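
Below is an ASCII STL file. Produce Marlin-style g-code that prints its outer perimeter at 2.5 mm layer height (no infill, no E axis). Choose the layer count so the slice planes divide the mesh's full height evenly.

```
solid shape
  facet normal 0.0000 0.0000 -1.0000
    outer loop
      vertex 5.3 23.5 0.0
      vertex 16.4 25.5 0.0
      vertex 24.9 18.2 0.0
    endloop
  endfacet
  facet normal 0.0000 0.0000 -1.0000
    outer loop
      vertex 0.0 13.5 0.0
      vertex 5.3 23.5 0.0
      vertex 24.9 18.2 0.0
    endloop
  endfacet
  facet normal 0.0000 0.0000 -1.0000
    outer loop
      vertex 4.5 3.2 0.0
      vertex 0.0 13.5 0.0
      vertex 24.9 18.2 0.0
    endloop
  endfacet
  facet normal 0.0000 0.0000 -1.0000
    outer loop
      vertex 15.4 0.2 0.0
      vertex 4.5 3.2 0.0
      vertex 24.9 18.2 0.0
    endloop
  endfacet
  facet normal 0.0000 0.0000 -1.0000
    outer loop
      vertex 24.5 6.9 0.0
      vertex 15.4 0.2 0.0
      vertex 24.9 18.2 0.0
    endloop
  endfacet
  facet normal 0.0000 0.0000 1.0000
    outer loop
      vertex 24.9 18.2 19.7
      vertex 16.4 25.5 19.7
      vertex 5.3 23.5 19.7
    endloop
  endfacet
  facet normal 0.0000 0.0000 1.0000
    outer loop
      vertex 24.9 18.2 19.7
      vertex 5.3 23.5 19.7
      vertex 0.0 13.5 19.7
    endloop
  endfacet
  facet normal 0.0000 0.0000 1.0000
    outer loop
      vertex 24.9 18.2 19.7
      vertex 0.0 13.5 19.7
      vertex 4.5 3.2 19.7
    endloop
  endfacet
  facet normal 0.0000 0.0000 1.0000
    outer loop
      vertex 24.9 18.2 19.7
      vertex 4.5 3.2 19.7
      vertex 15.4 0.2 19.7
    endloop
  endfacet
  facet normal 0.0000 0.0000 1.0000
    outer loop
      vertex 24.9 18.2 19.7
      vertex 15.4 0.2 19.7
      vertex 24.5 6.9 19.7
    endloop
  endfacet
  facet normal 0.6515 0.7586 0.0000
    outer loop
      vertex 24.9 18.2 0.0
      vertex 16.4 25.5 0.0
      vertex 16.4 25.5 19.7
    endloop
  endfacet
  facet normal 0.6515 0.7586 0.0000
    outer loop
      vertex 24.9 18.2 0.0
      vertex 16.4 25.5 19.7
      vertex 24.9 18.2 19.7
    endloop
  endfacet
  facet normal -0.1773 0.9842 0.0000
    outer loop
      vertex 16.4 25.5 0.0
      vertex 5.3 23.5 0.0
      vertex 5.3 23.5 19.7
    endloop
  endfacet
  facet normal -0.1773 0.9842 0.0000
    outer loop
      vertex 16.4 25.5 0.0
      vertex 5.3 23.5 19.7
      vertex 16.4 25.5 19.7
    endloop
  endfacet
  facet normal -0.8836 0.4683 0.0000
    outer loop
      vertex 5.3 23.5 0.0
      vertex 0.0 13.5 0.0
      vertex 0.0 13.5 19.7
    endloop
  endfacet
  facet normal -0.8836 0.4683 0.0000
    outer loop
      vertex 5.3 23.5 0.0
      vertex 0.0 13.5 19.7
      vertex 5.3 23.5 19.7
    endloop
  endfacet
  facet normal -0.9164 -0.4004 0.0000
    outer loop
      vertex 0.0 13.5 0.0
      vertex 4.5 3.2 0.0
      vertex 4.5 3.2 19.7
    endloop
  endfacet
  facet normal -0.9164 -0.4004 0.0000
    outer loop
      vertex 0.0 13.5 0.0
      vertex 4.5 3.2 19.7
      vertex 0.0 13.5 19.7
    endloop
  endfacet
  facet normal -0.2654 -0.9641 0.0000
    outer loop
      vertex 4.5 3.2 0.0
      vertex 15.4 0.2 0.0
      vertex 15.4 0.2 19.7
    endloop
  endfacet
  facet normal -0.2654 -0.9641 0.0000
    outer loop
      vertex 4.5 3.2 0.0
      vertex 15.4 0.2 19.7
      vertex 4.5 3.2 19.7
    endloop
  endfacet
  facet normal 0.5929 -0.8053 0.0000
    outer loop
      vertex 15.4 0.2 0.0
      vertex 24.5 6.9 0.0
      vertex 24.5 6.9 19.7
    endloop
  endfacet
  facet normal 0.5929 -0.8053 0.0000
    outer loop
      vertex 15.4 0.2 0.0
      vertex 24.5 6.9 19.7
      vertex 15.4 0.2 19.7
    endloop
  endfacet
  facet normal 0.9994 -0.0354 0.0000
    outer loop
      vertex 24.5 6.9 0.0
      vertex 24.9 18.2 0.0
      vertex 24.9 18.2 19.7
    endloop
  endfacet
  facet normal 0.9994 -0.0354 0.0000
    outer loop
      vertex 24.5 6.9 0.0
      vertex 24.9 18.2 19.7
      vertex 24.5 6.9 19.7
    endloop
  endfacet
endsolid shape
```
; perimeter-only toolpath
G21 ; units = mm
G90 ; absolute positioning
G28 ; home
; layer 1
G0 Z2.5
G0 X24.9 Y18.2
G1 X16.4 Y25.5
G1 X5.3 Y23.5
G1 X0.0 Y13.5
G1 X4.5 Y3.2
G1 X15.4 Y0.2
G1 X24.5 Y6.9
G1 X24.9 Y18.2
; layer 2
G0 Z4.9
G0 X24.9 Y18.2
G1 X16.4 Y25.5
G1 X5.3 Y23.5
G1 X0.0 Y13.5
G1 X4.5 Y3.2
G1 X15.4 Y0.2
G1 X24.5 Y6.9
G1 X24.9 Y18.2
; layer 3
G0 Z7.4
G0 X24.9 Y18.2
G1 X16.4 Y25.5
G1 X5.3 Y23.5
G1 X0.0 Y13.5
G1 X4.5 Y3.2
G1 X15.4 Y0.2
G1 X24.5 Y6.9
G1 X24.9 Y18.2
; layer 4
G0 Z9.8
G0 X24.9 Y18.2
G1 X16.4 Y25.5
G1 X5.3 Y23.5
G1 X0.0 Y13.5
G1 X4.5 Y3.2
G1 X15.4 Y0.2
G1 X24.5 Y6.9
G1 X24.9 Y18.2
; layer 5
G0 Z12.3
G0 X24.9 Y18.2
G1 X16.4 Y25.5
G1 X5.3 Y23.5
G1 X0.0 Y13.5
G1 X4.5 Y3.2
G1 X15.4 Y0.2
G1 X24.5 Y6.9
G1 X24.9 Y18.2
; layer 6
G0 Z14.8
G0 X24.9 Y18.2
G1 X16.4 Y25.5
G1 X5.3 Y23.5
G1 X0.0 Y13.5
G1 X4.5 Y3.2
G1 X15.4 Y0.2
G1 X24.5 Y6.9
G1 X24.9 Y18.2
; layer 7
G0 Z17.2
G0 X24.9 Y18.2
G1 X16.4 Y25.5
G1 X5.3 Y23.5
G1 X0.0 Y13.5
G1 X4.5 Y3.2
G1 X15.4 Y0.2
G1 X24.5 Y6.9
G1 X24.9 Y18.2
; layer 8
G0 Z19.7
G0 X24.9 Y18.2
G1 X16.4 Y25.5
G1 X5.3 Y23.5
G1 X0.0 Y13.5
G1 X4.5 Y3.2
G1 X15.4 Y0.2
G1 X24.5 Y6.9
G1 X24.9 Y18.2
M2 ; end

The solid is a regular 7-sided prism (a cylinder approximated with 7 flat sides), circumscribed radius ≈ 13 mm, height ≈ 19.7 mm. Slicing at Δz = 2.5 mm — 8 equal slices spanning the solid's height, so layer i sits at z = i·h/8 — gives 8 non-empty perimeters. Each is a 7-segment closed polygon; G0 lifts to the layer z and rapids to the start vertex, then G1 traces the edges.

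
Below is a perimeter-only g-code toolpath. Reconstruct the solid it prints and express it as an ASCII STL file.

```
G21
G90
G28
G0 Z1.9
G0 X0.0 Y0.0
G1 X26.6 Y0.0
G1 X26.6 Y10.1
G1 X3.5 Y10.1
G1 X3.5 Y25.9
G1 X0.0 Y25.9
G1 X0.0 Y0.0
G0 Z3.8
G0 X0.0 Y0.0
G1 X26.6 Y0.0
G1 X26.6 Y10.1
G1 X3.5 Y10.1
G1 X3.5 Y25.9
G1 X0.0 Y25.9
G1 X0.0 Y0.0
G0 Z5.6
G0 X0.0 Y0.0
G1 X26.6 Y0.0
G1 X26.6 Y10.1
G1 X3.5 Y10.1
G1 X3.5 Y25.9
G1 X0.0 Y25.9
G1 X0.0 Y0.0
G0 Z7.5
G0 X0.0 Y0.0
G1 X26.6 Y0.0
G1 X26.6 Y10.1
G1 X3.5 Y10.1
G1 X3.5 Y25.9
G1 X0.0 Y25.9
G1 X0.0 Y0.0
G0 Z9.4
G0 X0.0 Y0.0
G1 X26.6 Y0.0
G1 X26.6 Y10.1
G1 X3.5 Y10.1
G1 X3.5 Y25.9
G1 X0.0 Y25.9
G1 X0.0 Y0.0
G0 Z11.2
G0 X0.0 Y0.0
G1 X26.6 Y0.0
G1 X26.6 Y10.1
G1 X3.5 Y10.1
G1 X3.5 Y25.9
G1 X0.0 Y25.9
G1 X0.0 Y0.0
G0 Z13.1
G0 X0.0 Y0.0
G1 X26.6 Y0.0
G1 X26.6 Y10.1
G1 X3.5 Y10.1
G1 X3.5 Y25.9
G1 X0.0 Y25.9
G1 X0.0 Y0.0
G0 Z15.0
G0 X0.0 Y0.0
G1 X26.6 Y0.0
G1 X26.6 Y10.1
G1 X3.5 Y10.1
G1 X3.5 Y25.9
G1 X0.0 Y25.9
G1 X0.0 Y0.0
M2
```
solid part
  facet normal 0.0000 0.0000 -1.0000
    outer loop
      vertex 26.6 10.1 0.0
      vertex 26.6 0.0 0.0
      vertex 0.0 0.0 0.0
    endloop
  endfacet
  facet normal 0.0000 0.0000 -1.0000
    outer loop
      vertex 3.5 10.1 0.0
      vertex 26.6 10.1 0.0
      vertex 0.0 0.0 0.0
    endloop
  endfacet
  facet normal 0.0000 0.0000 -1.0000
    outer loop
      vertex 3.5 25.9 0.0
      vertex 3.5 10.1 0.0
      vertex 0.0 0.0 0.0
    endloop
  endfacet
  facet normal 0.0000 0.0000 -1.0000
    outer loop
      vertex 0.0 25.9 0.0
      vertex 3.5 25.9 0.0
      vertex 0.0 0.0 0.0
    endloop
  endfacet
  facet normal 0.0000 0.0000 1.0000
    outer loop
      vertex 0.0 0.0 15.0
      vertex 26.6 0.0 15.0
      vertex 26.6 10.1 15.0
    endloop
  endfacet
  facet normal 0.0000 0.0000 1.0000
    outer loop
      vertex 0.0 0.0 15.0
      vertex 26.6 10.1 15.0
      vertex 3.5 10.1 15.0
    endloop
  endfacet
  facet normal 0.0000 0.0000 1.0000
    outer loop
      vertex 0.0 0.0 15.0
      vertex 3.5 10.1 15.0
      vertex 3.5 25.9 15.0
    endloop
  endfacet
  facet normal 0.0000 0.0000 1.0000
    outer loop
      vertex 0.0 0.0 15.0
      vertex 3.5 25.9 15.0
      vertex 0.0 25.9 15.0
    endloop
  endfacet
  facet normal 0.0000 -1.0000 0.0000
    outer loop
      vertex 0.0 0.0 0.0
      vertex 26.6 0.0 0.0
      vertex 26.6 0.0 15.0
    endloop
  endfacet
  facet normal 0.0000 -1.0000 0.0000
    outer loop
      vertex 0.0 0.0 0.0
      vertex 26.6 0.0 15.0
      vertex 0.0 0.0 15.0
    endloop
  endfacet
  facet normal 1.0000 0.0000 0.0000
    outer loop
      vertex 26.6 0.0 0.0
      vertex 26.6 10.1 0.0
      vertex 26.6 10.1 15.0
    endloop
  endfacet
  facet normal 1.0000 0.0000 0.0000
    outer loop
      vertex 26.6 0.0 0.0
      vertex 26.6 10.1 15.0
      vertex 26.6 0.0 15.0
    endloop
  endfacet
  facet normal 0.0000 1.0000 0.0000
    outer loop
      vertex 26.6 10.1 0.0
      vertex 3.5 10.1 0.0
      vertex 3.5 10.1 15.0
    endloop
  endfacet
  facet normal 0.0000 1.0000 0.0000
    outer loop
      vertex 26.6 10.1 0.0
      vertex 3.5 10.1 15.0
      vertex 26.6 10.1 15.0
    endloop
  endfacet
  facet normal 1.0000 0.0000 0.0000
    outer loop
      vertex 3.5 10.1 0.0
      vertex 3.5 25.9 0.0
      vertex 3.5 25.9 15.0
    endloop
  endfacet
  facet normal 1.0000 0.0000 0.0000
    outer loop
      vertex 3.5 10.1 0.0
      vertex 3.5 25.9 15.0
      vertex 3.5 10.1 15.0
    endloop
  endfacet
  facet normal 0.0000 1.0000 0.0000
    outer loop
      vertex 3.5 25.9 0.0
      vertex 0.0 25.9 0.0
      vertex 0.0 25.9 15.0
    endloop
  endfacet
  facet normal 0.0000 1.0000 0.0000
    outer loop
      vertex 3.5 25.9 0.0
      vertex 0.0 25.9 15.0
      vertex 3.5 25.9 15.0
    endloop
  endfacet
  facet normal -1.0000 0.0000 0.0000
    outer loop
      vertex 0.0 25.9 0.0
      vertex 0.0 0.0 0.0
      vertex 0.0 0.0 15.0
    endloop
  endfacet
  facet normal -1.0000 0.0000 0.0000
    outer loop
      vertex 0.0 25.9 0.0
      vertex 0.0 0.0 15.0
      vertex 0.0 25.9 15.0
    endloop
  endfacet
endsolid part

The G0 Z moves step by Δz≈1.9 mm. Every layer's G1 loop is the same polygon, so the solid is a straight extrusion of it from z=0 to z≈15. Closing with flat bottom and top caps and triangulating gives 20 facets — an L-shaped prism: outer 26.6 × 25.9 mm, arm thicknesses ≈ 10.1 mm (horizontal) and 3.5 mm (vertical), extruded 15 mm in z.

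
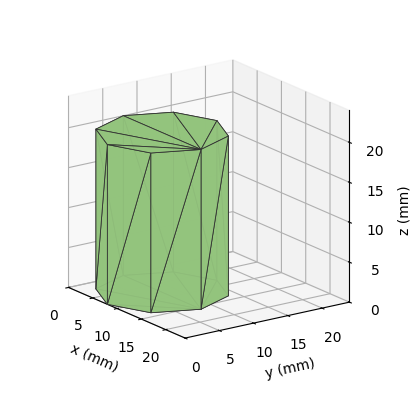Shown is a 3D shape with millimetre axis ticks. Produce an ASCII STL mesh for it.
Reading the render: the shape is a regular 8-sided prism (a cylinder approximated with 8 flat sides), circumscribed radius ≈ 8 mm, height ≈ 20 mm (dimensions read to the nearest mm from the axis ticks). For the STL, each face is triangulated and given an outward normal.

solid part
  facet normal 0.0000 0.0000 -1.0000
    outer loop
      vertex 8.000 16.000 0.000
      vertex 13.657 13.657 0.000
      vertex 16.000 8.000 0.000
    endloop
  endfacet
  facet normal 0.0000 0.0000 -1.0000
    outer loop
      vertex 2.343 13.657 0.000
      vertex 8.000 16.000 0.000
      vertex 16.000 8.000 0.000
    endloop
  endfacet
  facet normal 0.0000 0.0000 -1.0000
    outer loop
      vertex 0.000 8.000 0.000
      vertex 2.343 13.657 0.000
      vertex 16.000 8.000 0.000
    endloop
  endfacet
  facet normal 0.0000 0.0000 -1.0000
    outer loop
      vertex 2.343 2.343 0.000
      vertex 0.000 8.000 0.000
      vertex 16.000 8.000 0.000
    endloop
  endfacet
  facet normal 0.0000 0.0000 -1.0000
    outer loop
      vertex 8.000 0.000 0.000
      vertex 2.343 2.343 0.000
      vertex 16.000 8.000 0.000
    endloop
  endfacet
  facet normal 0.0000 0.0000 -1.0000
    outer loop
      vertex 13.657 2.343 0.000
      vertex 8.000 0.000 0.000
      vertex 16.000 8.000 0.000
    endloop
  endfacet
  facet normal 0.0000 0.0000 1.0000
    outer loop
      vertex 16.000 8.000 20.000
      vertex 13.657 13.657 20.000
      vertex 8.000 16.000 20.000
    endloop
  endfacet
  facet normal 0.0000 0.0000 1.0000
    outer loop
      vertex 16.000 8.000 20.000
      vertex 8.000 16.000 20.000
      vertex 2.343 13.657 20.000
    endloop
  endfacet
  facet normal 0.0000 0.0000 1.0000
    outer loop
      vertex 16.000 8.000 20.000
      vertex 2.343 13.657 20.000
      vertex 0.000 8.000 20.000
    endloop
  endfacet
  facet normal 0.0000 0.0000 1.0000
    outer loop
      vertex 16.000 8.000 20.000
      vertex 0.000 8.000 20.000
      vertex 2.343 2.343 20.000
    endloop
  endfacet
  facet normal 0.0000 0.0000 1.0000
    outer loop
      vertex 16.000 8.000 20.000
      vertex 2.343 2.343 20.000
      vertex 8.000 0.000 20.000
    endloop
  endfacet
  facet normal 0.0000 0.0000 1.0000
    outer loop
      vertex 16.000 8.000 20.000
      vertex 8.000 0.000 20.000
      vertex 13.657 2.343 20.000
    endloop
  endfacet
  facet normal 0.9239 0.3827 0.0000
    outer loop
      vertex 16.000 8.000 0.000
      vertex 13.657 13.657 0.000
      vertex 13.657 13.657 20.000
    endloop
  endfacet
  facet normal 0.9239 0.3827 0.0000
    outer loop
      vertex 16.000 8.000 0.000
      vertex 13.657 13.657 20.000
      vertex 16.000 8.000 20.000
    endloop
  endfacet
  facet normal 0.3827 0.9239 0.0000
    outer loop
      vertex 13.657 13.657 0.000
      vertex 8.000 16.000 0.000
      vertex 8.000 16.000 20.000
    endloop
  endfacet
  facet normal 0.3827 0.9239 0.0000
    outer loop
      vertex 13.657 13.657 0.000
      vertex 8.000 16.000 20.000
      vertex 13.657 13.657 20.000
    endloop
  endfacet
  facet normal -0.3827 0.9239 0.0000
    outer loop
      vertex 8.000 16.000 0.000
      vertex 2.343 13.657 0.000
      vertex 2.343 13.657 20.000
    endloop
  endfacet
  facet normal -0.3827 0.9239 0.0000
    outer loop
      vertex 8.000 16.000 0.000
      vertex 2.343 13.657 20.000
      vertex 8.000 16.000 20.000
    endloop
  endfacet
  facet normal -0.9239 0.3827 0.0000
    outer loop
      vertex 2.343 13.657 0.000
      vertex 0.000 8.000 0.000
      vertex 0.000 8.000 20.000
    endloop
  endfacet
  facet normal -0.9239 0.3827 0.0000
    outer loop
      vertex 2.343 13.657 0.000
      vertex 0.000 8.000 20.000
      vertex 2.343 13.657 20.000
    endloop
  endfacet
  facet normal -0.9239 -0.3827 0.0000
    outer loop
      vertex 0.000 8.000 0.000
      vertex 2.343 2.343 0.000
      vertex 2.343 2.343 20.000
    endloop
  endfacet
  facet normal -0.9239 -0.3827 0.0000
    outer loop
      vertex 0.000 8.000 0.000
      vertex 2.343 2.343 20.000
      vertex 0.000 8.000 20.000
    endloop
  endfacet
  facet normal -0.3827 -0.9239 0.0000
    outer loop
      vertex 2.343 2.343 0.000
      vertex 8.000 0.000 0.000
      vertex 8.000 0.000 20.000
    endloop
  endfacet
  facet normal -0.3827 -0.9239 0.0000
    outer loop
      vertex 2.343 2.343 0.000
      vertex 8.000 0.000 20.000
      vertex 2.343 2.343 20.000
    endloop
  endfacet
  facet normal 0.3827 -0.9239 0.0000
    outer loop
      vertex 8.000 0.000 0.000
      vertex 13.657 2.343 0.000
      vertex 13.657 2.343 20.000
    endloop
  endfacet
  facet normal 0.3827 -0.9239 0.0000
    outer loop
      vertex 8.000 0.000 0.000
      vertex 13.657 2.343 20.000
      vertex 8.000 0.000 20.000
    endloop
  endfacet
  facet normal 0.9239 -0.3827 0.0000
    outer loop
      vertex 13.657 2.343 0.000
      vertex 16.000 8.000 0.000
      vertex 16.000 8.000 20.000
    endloop
  endfacet
  facet normal 0.9239 -0.3827 0.0000
    outer loop
      vertex 13.657 2.343 0.000
      vertex 16.000 8.000 20.000
      vertex 13.657 2.343 20.000
    endloop
  endfacet
endsolid part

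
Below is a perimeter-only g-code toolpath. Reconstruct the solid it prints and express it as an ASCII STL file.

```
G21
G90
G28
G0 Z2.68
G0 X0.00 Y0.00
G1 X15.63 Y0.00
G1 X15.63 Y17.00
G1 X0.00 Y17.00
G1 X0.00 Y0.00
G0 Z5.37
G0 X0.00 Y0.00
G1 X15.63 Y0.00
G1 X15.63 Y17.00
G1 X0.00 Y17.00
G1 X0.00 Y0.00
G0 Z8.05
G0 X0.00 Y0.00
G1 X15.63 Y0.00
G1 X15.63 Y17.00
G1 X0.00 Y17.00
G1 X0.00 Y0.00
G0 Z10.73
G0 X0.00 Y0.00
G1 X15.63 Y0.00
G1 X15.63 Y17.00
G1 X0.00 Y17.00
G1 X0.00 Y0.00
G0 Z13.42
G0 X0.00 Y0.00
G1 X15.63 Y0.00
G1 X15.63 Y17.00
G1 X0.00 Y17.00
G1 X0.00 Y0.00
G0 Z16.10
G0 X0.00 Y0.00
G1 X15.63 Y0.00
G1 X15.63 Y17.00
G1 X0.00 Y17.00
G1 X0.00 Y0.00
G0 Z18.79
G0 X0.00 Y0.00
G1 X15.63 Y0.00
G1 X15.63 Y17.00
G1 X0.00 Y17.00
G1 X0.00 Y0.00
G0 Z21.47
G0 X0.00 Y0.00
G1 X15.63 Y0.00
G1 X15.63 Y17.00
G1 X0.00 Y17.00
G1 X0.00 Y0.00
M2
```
solid part
  facet normal 0.0000 0.0000 -1.0000
    outer loop
      vertex 15.63 17.00 0.00
      vertex 15.63 0.00 0.00
      vertex 0.00 0.00 0.00
    endloop
  endfacet
  facet normal 0.0000 0.0000 -1.0000
    outer loop
      vertex 0.00 17.00 0.00
      vertex 15.63 17.00 0.00
      vertex 0.00 0.00 0.00
    endloop
  endfacet
  facet normal 0.0000 0.0000 1.0000
    outer loop
      vertex 0.00 0.00 21.47
      vertex 15.63 0.00 21.47
      vertex 15.63 17.00 21.47
    endloop
  endfacet
  facet normal 0.0000 0.0000 1.0000
    outer loop
      vertex 0.00 0.00 21.47
      vertex 15.63 17.00 21.47
      vertex 0.00 17.00 21.47
    endloop
  endfacet
  facet normal 0.0000 -1.0000 0.0000
    outer loop
      vertex 0.00 0.00 0.00
      vertex 15.63 0.00 0.00
      vertex 15.63 0.00 21.47
    endloop
  endfacet
  facet normal 0.0000 -1.0000 0.0000
    outer loop
      vertex 0.00 0.00 0.00
      vertex 15.63 0.00 21.47
      vertex 0.00 0.00 21.47
    endloop
  endfacet
  facet normal 0.0000 1.0000 0.0000
    outer loop
      vertex 15.63 17.00 21.47
      vertex 15.63 17.00 0.00
      vertex 0.00 17.00 0.00
    endloop
  endfacet
  facet normal 0.0000 1.0000 0.0000
    outer loop
      vertex 0.00 17.00 21.47
      vertex 15.63 17.00 21.47
      vertex 0.00 17.00 0.00
    endloop
  endfacet
  facet normal -1.0000 0.0000 0.0000
    outer loop
      vertex 0.00 17.00 21.47
      vertex 0.00 17.00 0.00
      vertex 0.00 0.00 0.00
    endloop
  endfacet
  facet normal -1.0000 0.0000 0.0000
    outer loop
      vertex 0.00 0.00 21.47
      vertex 0.00 17.00 21.47
      vertex 0.00 0.00 0.00
    endloop
  endfacet
  facet normal 1.0000 0.0000 0.0000
    outer loop
      vertex 15.63 0.00 0.00
      vertex 15.63 17.00 0.00
      vertex 15.63 17.00 21.47
    endloop
  endfacet
  facet normal 1.0000 0.0000 0.0000
    outer loop
      vertex 15.63 0.00 0.00
      vertex 15.63 17.00 21.47
      vertex 15.63 0.00 21.47
    endloop
  endfacet
endsolid part

The G0 Z moves step by Δz≈2.68 mm. Every layer's G1 loop is the same polygon, so the solid is a straight extrusion of it from z=0 to z≈21.5. Closing with flat bottom and top caps and triangulating gives 12 facets — a rectangular box, roughly 15.6 × 17 mm footprint and 21.5 mm tall.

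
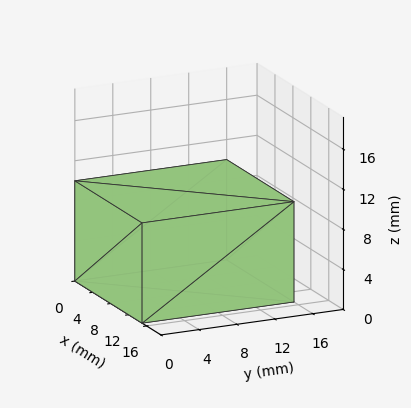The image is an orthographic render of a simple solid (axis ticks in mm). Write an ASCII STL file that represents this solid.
Reading the render: the shape is a rectangular box, roughly 15 × 16 mm footprint and 10 mm tall (dimensions read to the nearest mm from the axis ticks). For the STL, each face is triangulated and given an outward normal.

solid part
  facet normal 0.0000 0.0000 -1.0000
    outer loop
      vertex 15.0 16.0 0.0
      vertex 15.0 0.0 0.0
      vertex 0.0 0.0 0.0
    endloop
  endfacet
  facet normal 0.0000 0.0000 -1.0000
    outer loop
      vertex 0.0 16.0 0.0
      vertex 15.0 16.0 0.0
      vertex 0.0 0.0 0.0
    endloop
  endfacet
  facet normal 0.0000 0.0000 1.0000
    outer loop
      vertex 0.0 0.0 10.0
      vertex 15.0 0.0 10.0
      vertex 15.0 16.0 10.0
    endloop
  endfacet
  facet normal 0.0000 0.0000 1.0000
    outer loop
      vertex 0.0 0.0 10.0
      vertex 15.0 16.0 10.0
      vertex 0.0 16.0 10.0
    endloop
  endfacet
  facet normal 0.0000 -1.0000 0.0000
    outer loop
      vertex 0.0 0.0 0.0
      vertex 15.0 0.0 0.0
      vertex 15.0 0.0 10.0
    endloop
  endfacet
  facet normal 0.0000 -1.0000 0.0000
    outer loop
      vertex 0.0 0.0 0.0
      vertex 15.0 0.0 10.0
      vertex 0.0 0.0 10.0
    endloop
  endfacet
  facet normal 0.0000 1.0000 0.0000
    outer loop
      vertex 15.0 16.0 10.0
      vertex 15.0 16.0 0.0
      vertex 0.0 16.0 0.0
    endloop
  endfacet
  facet normal 0.0000 1.0000 0.0000
    outer loop
      vertex 0.0 16.0 10.0
      vertex 15.0 16.0 10.0
      vertex 0.0 16.0 0.0
    endloop
  endfacet
  facet normal -1.0000 0.0000 0.0000
    outer loop
      vertex 0.0 16.0 10.0
      vertex 0.0 16.0 0.0
      vertex 0.0 0.0 0.0
    endloop
  endfacet
  facet normal -1.0000 0.0000 0.0000
    outer loop
      vertex 0.0 0.0 10.0
      vertex 0.0 16.0 10.0
      vertex 0.0 0.0 0.0
    endloop
  endfacet
  facet normal 1.0000 0.0000 0.0000
    outer loop
      vertex 15.0 0.0 0.0
      vertex 15.0 16.0 0.0
      vertex 15.0 16.0 10.0
    endloop
  endfacet
  facet normal 1.0000 0.0000 0.0000
    outer loop
      vertex 15.0 0.0 0.0
      vertex 15.0 16.0 10.0
      vertex 15.0 0.0 10.0
    endloop
  endfacet
endsolid part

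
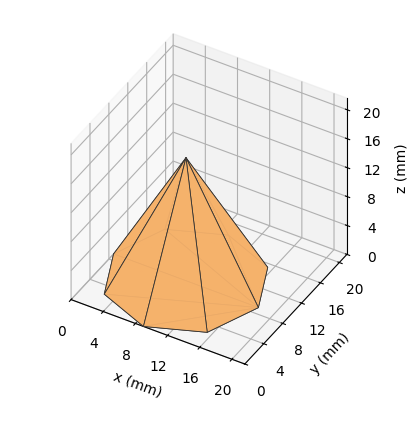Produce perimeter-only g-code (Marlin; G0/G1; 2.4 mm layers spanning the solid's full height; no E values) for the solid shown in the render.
Reading the render: the shape is a regular 8-sided pyramid, base circumscribed radius ≈ 9 mm, apex at z ≈ 17 mm (dimensions read to the nearest mm from the axis ticks). For the g-code, the solid's height is divided into equal slices at the stated Δz and each level perimeter traced with G1 moves after a G0 lift.

; perimeter-only toolpath
G21 ; units = mm
G90 ; absolute positioning
G28 ; home
; layer 1
G0 Z2.4
G0 X16.7 Y9.0
G1 X14.5 Y14.5
G1 X9.0 Y16.7
G1 X3.5 Y14.5
G1 X1.3 Y9.0
G1 X3.5 Y3.5
G1 X9.0 Y1.3
G1 X14.5 Y3.5
G1 X16.7 Y9.0
; layer 2
G0 Z4.9
G0 X15.4 Y9.0
G1 X13.6 Y13.6
G1 X9.0 Y15.4
G1 X4.4 Y13.6
G1 X2.6 Y9.0
G1 X4.4 Y4.4
G1 X9.0 Y2.6
G1 X13.6 Y4.4
G1 X15.4 Y9.0
; layer 3
G0 Z7.3
G0 X14.1 Y9.0
G1 X12.7 Y12.7
G1 X9.0 Y14.1
G1 X5.3 Y12.7
G1 X3.9 Y9.0
G1 X5.3 Y5.3
G1 X9.0 Y3.9
G1 X12.7 Y5.3
G1 X14.1 Y9.0
; layer 4
G0 Z9.7
G0 X12.9 Y9.0
G1 X11.7 Y11.7
G1 X9.0 Y12.9
G1 X6.3 Y11.7
G1 X5.1 Y9.0
G1 X6.3 Y6.3
G1 X9.0 Y5.1
G1 X11.7 Y6.3
G1 X12.9 Y9.0
; layer 5
G0 Z12.1
G0 X11.6 Y9.0
G1 X10.8 Y10.8
G1 X9.0 Y11.6
G1 X7.2 Y10.8
G1 X6.4 Y9.0
G1 X7.2 Y7.2
G1 X9.0 Y6.4
G1 X10.8 Y7.2
G1 X11.6 Y9.0
; layer 6
G0 Z14.6
G0 X10.3 Y9.0
G1 X9.9 Y9.9
G1 X9.0 Y10.3
G1 X8.1 Y9.9
G1 X7.7 Y9.0
G1 X8.1 Y8.1
G1 X9.0 Y7.7
G1 X9.9 Y8.1
G1 X10.3 Y9.0
M2 ; end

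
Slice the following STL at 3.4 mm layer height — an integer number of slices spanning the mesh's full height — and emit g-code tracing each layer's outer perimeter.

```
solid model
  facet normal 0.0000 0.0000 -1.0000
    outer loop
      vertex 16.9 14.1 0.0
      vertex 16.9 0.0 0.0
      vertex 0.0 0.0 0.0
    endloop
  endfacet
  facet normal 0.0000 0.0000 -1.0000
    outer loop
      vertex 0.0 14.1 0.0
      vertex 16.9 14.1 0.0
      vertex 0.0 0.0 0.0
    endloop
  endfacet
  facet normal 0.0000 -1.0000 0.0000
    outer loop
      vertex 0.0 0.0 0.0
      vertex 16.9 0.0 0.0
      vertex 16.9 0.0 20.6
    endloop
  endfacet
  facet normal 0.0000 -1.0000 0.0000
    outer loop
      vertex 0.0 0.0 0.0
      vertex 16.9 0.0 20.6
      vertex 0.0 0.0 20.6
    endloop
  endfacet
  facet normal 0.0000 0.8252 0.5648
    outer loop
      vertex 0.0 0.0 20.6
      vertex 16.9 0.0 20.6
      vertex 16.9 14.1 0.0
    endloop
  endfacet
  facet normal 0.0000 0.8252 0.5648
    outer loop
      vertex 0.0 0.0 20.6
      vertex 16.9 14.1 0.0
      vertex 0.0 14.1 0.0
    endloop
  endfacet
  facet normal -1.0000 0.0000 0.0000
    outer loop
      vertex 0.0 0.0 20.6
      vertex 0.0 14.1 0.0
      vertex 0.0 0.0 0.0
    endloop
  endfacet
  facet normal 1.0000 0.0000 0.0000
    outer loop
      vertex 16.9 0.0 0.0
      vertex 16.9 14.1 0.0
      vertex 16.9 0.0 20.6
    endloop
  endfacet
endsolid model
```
; perimeter-only toolpath
G21 ; units = mm
G90 ; absolute positioning
G28 ; home
; layer 1
G0 Z3.4
G0 X0.0 Y0.0
G1 X16.9 Y0.0
G1 X16.9 Y11.8
G1 X0.0 Y11.8
G1 X0.0 Y0.0
; layer 2
G0 Z6.9
G0 X0.0 Y0.0
G1 X16.9 Y0.0
G1 X16.9 Y9.4
G1 X0.0 Y9.4
G1 X0.0 Y0.0
; layer 3
G0 Z10.3
G0 X0.0 Y0.0
G1 X16.9 Y0.0
G1 X16.9 Y7.0
G1 X0.0 Y7.0
G1 X0.0 Y0.0
; layer 4
G0 Z13.7
G0 X0.0 Y0.0
G1 X16.9 Y0.0
G1 X16.9 Y4.7
G1 X0.0 Y4.7
G1 X0.0 Y0.0
; layer 5
G0 Z17.2
G0 X0.0 Y0.0
G1 X16.9 Y0.0
G1 X16.9 Y2.3
G1 X0.0 Y2.3
G1 X0.0 Y0.0
M2 ; end

The solid is a wedge (ramp): 16.9 × 14.1 mm base, rising to 20.6 mm along the y=0 edge and sloping linearly to z=0 at y=14.1. Slicing at Δz = 3.4 mm — 6 equal slices spanning the solid's height, so layer i sits at z = i·h/6 — gives 5 non-empty perimeters. Each is a 4-segment closed polygon; G0 lifts to the layer z and rapids to the start vertex, then G1 traces the edges. The cross-section shrinks linearly with z (the slice at the apex is degenerate and omitted).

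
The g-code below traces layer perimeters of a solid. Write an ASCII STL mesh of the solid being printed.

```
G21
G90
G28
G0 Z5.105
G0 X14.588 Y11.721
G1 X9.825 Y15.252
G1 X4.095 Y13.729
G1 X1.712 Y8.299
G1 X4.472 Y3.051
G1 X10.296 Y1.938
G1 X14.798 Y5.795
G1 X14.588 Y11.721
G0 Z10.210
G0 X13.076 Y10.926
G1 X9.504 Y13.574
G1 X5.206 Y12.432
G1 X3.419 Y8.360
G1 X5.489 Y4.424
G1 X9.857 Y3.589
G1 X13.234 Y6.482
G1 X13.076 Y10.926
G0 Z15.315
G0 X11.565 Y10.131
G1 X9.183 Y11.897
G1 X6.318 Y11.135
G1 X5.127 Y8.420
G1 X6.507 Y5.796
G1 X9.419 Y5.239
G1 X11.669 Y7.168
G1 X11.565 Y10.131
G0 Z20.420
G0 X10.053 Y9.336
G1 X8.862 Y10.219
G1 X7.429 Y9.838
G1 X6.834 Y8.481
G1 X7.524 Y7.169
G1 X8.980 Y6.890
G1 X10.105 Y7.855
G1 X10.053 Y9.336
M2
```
solid part
  facet normal 0.0000 0.0000 -1.0000
    outer loop
      vertex 2.983 15.026 0.000
      vertex 10.146 16.930 0.000
      vertex 16.100 12.516 0.000
    endloop
  endfacet
  facet normal 0.0000 0.0000 -1.0000
    outer loop
      vertex 0.005 8.239 0.000
      vertex 2.983 15.026 0.000
      vertex 16.100 12.516 0.000
    endloop
  endfacet
  facet normal 0.0000 0.0000 -1.0000
    outer loop
      vertex 3.455 1.679 0.000
      vertex 0.005 8.239 0.000
      vertex 16.100 12.516 0.000
    endloop
  endfacet
  facet normal 0.0000 0.0000 -1.0000
    outer loop
      vertex 10.735 0.287 0.000
      vertex 3.455 1.679 0.000
      vertex 16.100 12.516 0.000
    endloop
  endfacet
  facet normal 0.0000 0.0000 -1.0000
    outer loop
      vertex 16.362 5.109 0.000
      vertex 10.735 0.287 0.000
      vertex 16.100 12.516 0.000
    endloop
  endfacet
  facet normal 0.5702 0.7691 0.2886
    outer loop
      vertex 16.100 12.516 0.000
      vertex 10.146 16.930 0.000
      vertex 8.541 8.541 25.525
    endloop
  endfacet
  facet normal -0.2460 0.9253 0.2886
    outer loop
      vertex 10.146 16.930 0.000
      vertex 2.983 15.026 0.000
      vertex 8.541 8.541 25.525
    endloop
  endfacet
  facet normal -0.8767 0.3847 0.2886
    outer loop
      vertex 2.983 15.026 0.000
      vertex 0.005 8.239 0.000
      vertex 8.541 8.541 25.525
    endloop
  endfacet
  facet normal -0.8474 -0.4457 0.2887
    outer loop
      vertex 0.005 8.239 0.000
      vertex 3.455 1.679 0.000
      vertex 8.541 8.541 25.525
    endloop
  endfacet
  facet normal -0.1798 -0.9404 0.2886
    outer loop
      vertex 3.455 1.679 0.000
      vertex 10.735 0.287 0.000
      vertex 8.541 8.541 25.525
    endloop
  endfacet
  facet normal 0.6230 -0.7270 0.2886
    outer loop
      vertex 10.735 0.287 0.000
      vertex 16.362 5.109 0.000
      vertex 8.541 8.541 25.525
    endloop
  endfacet
  facet normal 0.9568 0.0338 0.2886
    outer loop
      vertex 16.362 5.109 0.000
      vertex 16.100 12.516 0.000
      vertex 8.541 8.541 25.525
    endloop
  endfacet
endsolid part

The G0 Z moves step by Δz≈5.105 mm. The G1 loops shrink linearly with z, so the solid tapers from its base footprint up to z≈25.5. Closing with a flat bottom cap and the tapered top and triangulating gives 12 facets — a regular 7-sided pyramid, base circumscribed radius ≈ 8.54 mm, apex at z ≈ 25.5 mm.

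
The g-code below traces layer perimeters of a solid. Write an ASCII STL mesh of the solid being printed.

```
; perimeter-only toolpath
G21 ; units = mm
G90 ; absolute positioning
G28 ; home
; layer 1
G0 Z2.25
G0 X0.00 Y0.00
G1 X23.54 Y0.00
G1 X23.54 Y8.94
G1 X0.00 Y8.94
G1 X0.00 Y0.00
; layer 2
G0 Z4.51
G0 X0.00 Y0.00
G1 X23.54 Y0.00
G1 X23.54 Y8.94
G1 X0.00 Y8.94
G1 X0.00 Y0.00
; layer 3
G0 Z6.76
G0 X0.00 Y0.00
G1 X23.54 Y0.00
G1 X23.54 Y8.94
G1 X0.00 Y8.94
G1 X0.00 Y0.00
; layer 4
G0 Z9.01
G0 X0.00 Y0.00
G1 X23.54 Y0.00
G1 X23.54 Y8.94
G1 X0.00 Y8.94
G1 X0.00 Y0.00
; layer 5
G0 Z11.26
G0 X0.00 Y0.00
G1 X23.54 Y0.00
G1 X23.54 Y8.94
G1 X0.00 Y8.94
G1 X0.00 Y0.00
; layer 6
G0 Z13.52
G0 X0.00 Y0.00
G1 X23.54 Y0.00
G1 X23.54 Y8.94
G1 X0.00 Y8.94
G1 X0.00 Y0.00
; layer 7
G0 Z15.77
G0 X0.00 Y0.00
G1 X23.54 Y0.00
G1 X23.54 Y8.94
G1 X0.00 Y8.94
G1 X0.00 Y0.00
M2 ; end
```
solid part
  facet normal 0.0000 0.0000 -1.0000
    outer loop
      vertex 23.54 8.94 0.00
      vertex 23.54 0.00 0.00
      vertex 0.00 0.00 0.00
    endloop
  endfacet
  facet normal 0.0000 0.0000 -1.0000
    outer loop
      vertex 0.00 8.94 0.00
      vertex 23.54 8.94 0.00
      vertex 0.00 0.00 0.00
    endloop
  endfacet
  facet normal 0.0000 0.0000 1.0000
    outer loop
      vertex 0.00 0.00 15.77
      vertex 23.54 0.00 15.77
      vertex 23.54 8.94 15.77
    endloop
  endfacet
  facet normal 0.0000 0.0000 1.0000
    outer loop
      vertex 0.00 0.00 15.77
      vertex 23.54 8.94 15.77
      vertex 0.00 8.94 15.77
    endloop
  endfacet
  facet normal 0.0000 -1.0000 0.0000
    outer loop
      vertex 0.00 0.00 0.00
      vertex 23.54 0.00 0.00
      vertex 23.54 0.00 15.77
    endloop
  endfacet
  facet normal 0.0000 -1.0000 0.0000
    outer loop
      vertex 0.00 0.00 0.00
      vertex 23.54 0.00 15.77
      vertex 0.00 0.00 15.77
    endloop
  endfacet
  facet normal 0.0000 1.0000 0.0000
    outer loop
      vertex 23.54 8.94 15.77
      vertex 23.54 8.94 0.00
      vertex 0.00 8.94 0.00
    endloop
  endfacet
  facet normal 0.0000 1.0000 0.0000
    outer loop
      vertex 0.00 8.94 15.77
      vertex 23.54 8.94 15.77
      vertex 0.00 8.94 0.00
    endloop
  endfacet
  facet normal -1.0000 0.0000 0.0000
    outer loop
      vertex 0.00 8.94 15.77
      vertex 0.00 8.94 0.00
      vertex 0.00 0.00 0.00
    endloop
  endfacet
  facet normal -1.0000 0.0000 0.0000
    outer loop
      vertex 0.00 0.00 15.77
      vertex 0.00 8.94 15.77
      vertex 0.00 0.00 0.00
    endloop
  endfacet
  facet normal 1.0000 0.0000 0.0000
    outer loop
      vertex 23.54 0.00 0.00
      vertex 23.54 8.94 0.00
      vertex 23.54 8.94 15.77
    endloop
  endfacet
  facet normal 1.0000 0.0000 0.0000
    outer loop
      vertex 23.54 0.00 0.00
      vertex 23.54 8.94 15.77
      vertex 23.54 0.00 15.77
    endloop
  endfacet
endsolid part

The G0 Z moves step by Δz≈2.25 mm. Every layer's G1 loop is the same polygon, so the solid is a straight extrusion of it from z=0 to z≈15.8. Closing with flat bottom and top caps and triangulating gives 12 facets — a rectangular box, roughly 23.5 × 8.94 mm footprint and 15.8 mm tall.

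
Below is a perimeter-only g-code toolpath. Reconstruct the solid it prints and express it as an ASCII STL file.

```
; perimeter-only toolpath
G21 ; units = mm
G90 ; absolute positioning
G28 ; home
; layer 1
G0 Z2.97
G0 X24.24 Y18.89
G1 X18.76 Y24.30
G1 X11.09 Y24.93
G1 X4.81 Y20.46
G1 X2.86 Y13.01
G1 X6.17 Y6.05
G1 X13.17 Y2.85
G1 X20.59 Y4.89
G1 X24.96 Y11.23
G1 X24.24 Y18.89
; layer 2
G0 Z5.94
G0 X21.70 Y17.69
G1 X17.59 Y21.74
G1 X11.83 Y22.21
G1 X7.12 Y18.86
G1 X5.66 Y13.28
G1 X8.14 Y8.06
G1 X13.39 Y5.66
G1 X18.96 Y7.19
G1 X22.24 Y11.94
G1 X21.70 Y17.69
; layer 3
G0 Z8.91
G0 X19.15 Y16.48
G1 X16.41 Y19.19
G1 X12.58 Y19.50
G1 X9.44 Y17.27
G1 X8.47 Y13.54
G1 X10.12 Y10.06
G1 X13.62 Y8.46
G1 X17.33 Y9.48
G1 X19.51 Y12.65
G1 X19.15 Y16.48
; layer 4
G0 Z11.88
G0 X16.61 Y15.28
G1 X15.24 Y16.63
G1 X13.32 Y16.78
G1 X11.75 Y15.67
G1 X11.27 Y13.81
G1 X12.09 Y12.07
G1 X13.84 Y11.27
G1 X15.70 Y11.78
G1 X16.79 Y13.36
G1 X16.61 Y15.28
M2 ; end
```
solid part
  facet normal 0.0000 0.0000 -1.0000
    outer loop
      vertex 10.34 27.64 0.00
      vertex 19.93 26.86 0.00
      vertex 26.78 20.10 0.00
    endloop
  endfacet
  facet normal 0.0000 0.0000 -1.0000
    outer loop
      vertex 2.49 22.06 0.00
      vertex 10.34 27.64 0.00
      vertex 26.78 20.10 0.00
    endloop
  endfacet
  facet normal 0.0000 0.0000 -1.0000
    outer loop
      vertex 0.06 12.75 0.00
      vertex 2.49 22.06 0.00
      vertex 26.78 20.10 0.00
    endloop
  endfacet
  facet normal 0.0000 0.0000 -1.0000
    outer loop
      vertex 4.19 4.05 0.00
      vertex 0.06 12.75 0.00
      vertex 26.78 20.10 0.00
    endloop
  endfacet
  facet normal 0.0000 0.0000 -1.0000
    outer loop
      vertex 12.94 0.05 0.00
      vertex 4.19 4.05 0.00
      vertex 26.78 20.10 0.00
    endloop
  endfacet
  facet normal 0.0000 0.0000 -1.0000
    outer loop
      vertex 22.22 2.60 0.00
      vertex 12.94 0.05 0.00
      vertex 26.78 20.10 0.00
    endloop
  endfacet
  facet normal 0.0000 0.0000 -1.0000
    outer loop
      vertex 27.68 10.52 0.00
      vertex 22.22 2.60 0.00
      vertex 26.78 20.10 0.00
    endloop
  endfacet
  facet normal 0.5246 0.5316 0.6649
    outer loop
      vertex 26.78 20.10 0.00
      vertex 19.93 26.86 0.00
      vertex 14.07 14.07 14.85
    endloop
  endfacet
  facet normal 0.0605 0.7444 0.6650
    outer loop
      vertex 19.93 26.86 0.00
      vertex 10.34 27.64 0.00
      vertex 14.07 14.07 14.85
    endloop
  endfacet
  facet normal -0.4327 0.6087 0.6650
    outer loop
      vertex 10.34 27.64 0.00
      vertex 2.49 22.06 0.00
      vertex 14.07 14.07 14.85
    endloop
  endfacet
  facet normal -0.7226 0.1886 0.6650
    outer loop
      vertex 2.49 22.06 0.00
      vertex 0.06 12.75 0.00
      vertex 14.07 14.07 14.85
    endloop
  endfacet
  facet normal -0.6747 -0.3203 0.6650
    outer loop
      vertex 0.06 12.75 0.00
      vertex 4.19 4.05 0.00
      vertex 14.07 14.07 14.85
    endloop
  endfacet
  facet normal -0.3105 -0.6793 0.6649
    outer loop
      vertex 4.19 4.05 0.00
      vertex 12.94 0.05 0.00
      vertex 14.07 14.07 14.85
    endloop
  endfacet
  facet normal 0.1979 -0.7202 0.6649
    outer loop
      vertex 12.94 0.05 0.00
      vertex 22.22 2.60 0.00
      vertex 14.07 14.07 14.85
    endloop
  endfacet
  facet normal 0.6149 -0.4239 0.6649
    outer loop
      vertex 22.22 2.60 0.00
      vertex 27.68 10.52 0.00
      vertex 14.07 14.07 14.85
    endloop
  endfacet
  facet normal 0.7437 0.0699 0.6649
    outer loop
      vertex 27.68 10.52 0.00
      vertex 26.78 20.10 0.00
      vertex 14.07 14.07 14.85
    endloop
  endfacet
endsolid part

The G0 Z moves step by Δz≈2.97 mm. The G1 loops shrink linearly with z, so the solid tapers from its base footprint up to z≈14.8. Closing with a flat bottom cap and the tapered top and triangulating gives 16 facets — a regular 9-sided pyramid, base circumscribed radius ≈ 14.1 mm, apex at z ≈ 14.8 mm.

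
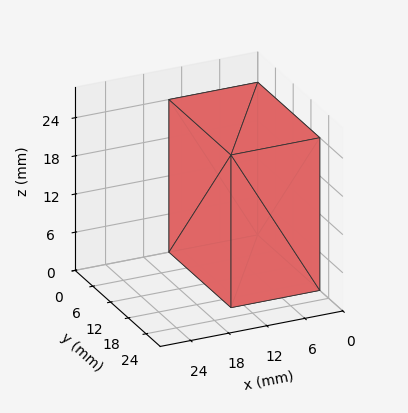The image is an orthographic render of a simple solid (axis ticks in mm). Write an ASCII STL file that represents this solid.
Reading the render: the shape is a rectangular box, roughly 14 × 21 mm footprint and 24 mm tall (dimensions read to the nearest mm from the axis ticks). For the STL, each face is triangulated and given an outward normal.

solid part
  facet normal 0.0000 0.0000 -1.0000
    outer loop
      vertex 14.0 21.0 0.0
      vertex 14.0 0.0 0.0
      vertex 0.0 0.0 0.0
    endloop
  endfacet
  facet normal 0.0000 0.0000 -1.0000
    outer loop
      vertex 0.0 21.0 0.0
      vertex 14.0 21.0 0.0
      vertex 0.0 0.0 0.0
    endloop
  endfacet
  facet normal 0.0000 0.0000 1.0000
    outer loop
      vertex 0.0 0.0 24.0
      vertex 14.0 0.0 24.0
      vertex 14.0 21.0 24.0
    endloop
  endfacet
  facet normal 0.0000 0.0000 1.0000
    outer loop
      vertex 0.0 0.0 24.0
      vertex 14.0 21.0 24.0
      vertex 0.0 21.0 24.0
    endloop
  endfacet
  facet normal 0.0000 -1.0000 0.0000
    outer loop
      vertex 0.0 0.0 0.0
      vertex 14.0 0.0 0.0
      vertex 14.0 0.0 24.0
    endloop
  endfacet
  facet normal 0.0000 -1.0000 0.0000
    outer loop
      vertex 0.0 0.0 0.0
      vertex 14.0 0.0 24.0
      vertex 0.0 0.0 24.0
    endloop
  endfacet
  facet normal 0.0000 1.0000 0.0000
    outer loop
      vertex 14.0 21.0 24.0
      vertex 14.0 21.0 0.0
      vertex 0.0 21.0 0.0
    endloop
  endfacet
  facet normal 0.0000 1.0000 0.0000
    outer loop
      vertex 0.0 21.0 24.0
      vertex 14.0 21.0 24.0
      vertex 0.0 21.0 0.0
    endloop
  endfacet
  facet normal -1.0000 0.0000 0.0000
    outer loop
      vertex 0.0 21.0 24.0
      vertex 0.0 21.0 0.0
      vertex 0.0 0.0 0.0
    endloop
  endfacet
  facet normal -1.0000 0.0000 0.0000
    outer loop
      vertex 0.0 0.0 24.0
      vertex 0.0 21.0 24.0
      vertex 0.0 0.0 0.0
    endloop
  endfacet
  facet normal 1.0000 0.0000 0.0000
    outer loop
      vertex 14.0 0.0 0.0
      vertex 14.0 21.0 0.0
      vertex 14.0 21.0 24.0
    endloop
  endfacet
  facet normal 1.0000 0.0000 0.0000
    outer loop
      vertex 14.0 0.0 0.0
      vertex 14.0 21.0 24.0
      vertex 14.0 0.0 24.0
    endloop
  endfacet
endsolid part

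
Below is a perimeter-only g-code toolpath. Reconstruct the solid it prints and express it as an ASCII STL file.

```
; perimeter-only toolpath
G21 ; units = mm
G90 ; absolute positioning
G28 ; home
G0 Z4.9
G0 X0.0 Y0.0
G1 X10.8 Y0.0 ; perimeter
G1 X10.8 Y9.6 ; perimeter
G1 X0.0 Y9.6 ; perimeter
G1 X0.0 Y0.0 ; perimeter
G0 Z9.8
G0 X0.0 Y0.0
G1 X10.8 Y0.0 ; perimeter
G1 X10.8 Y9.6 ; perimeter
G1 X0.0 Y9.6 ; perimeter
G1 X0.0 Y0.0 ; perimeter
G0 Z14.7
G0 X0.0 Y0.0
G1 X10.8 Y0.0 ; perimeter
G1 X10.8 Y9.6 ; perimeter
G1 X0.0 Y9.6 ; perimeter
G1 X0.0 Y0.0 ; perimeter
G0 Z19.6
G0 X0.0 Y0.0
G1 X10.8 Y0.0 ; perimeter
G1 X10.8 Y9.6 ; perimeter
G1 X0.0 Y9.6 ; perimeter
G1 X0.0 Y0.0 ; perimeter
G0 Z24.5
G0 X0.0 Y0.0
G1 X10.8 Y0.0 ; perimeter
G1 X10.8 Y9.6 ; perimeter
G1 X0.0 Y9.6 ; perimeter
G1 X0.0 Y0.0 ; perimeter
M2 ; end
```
solid part
  facet normal 0.0000 0.0000 -1.0000
    outer loop
      vertex 10.8 9.6 0.0
      vertex 10.8 0.0 0.0
      vertex 0.0 0.0 0.0
    endloop
  endfacet
  facet normal 0.0000 0.0000 -1.0000
    outer loop
      vertex 0.0 9.6 0.0
      vertex 10.8 9.6 0.0
      vertex 0.0 0.0 0.0
    endloop
  endfacet
  facet normal 0.0000 0.0000 1.0000
    outer loop
      vertex 0.0 0.0 24.5
      vertex 10.8 0.0 24.5
      vertex 10.8 9.6 24.5
    endloop
  endfacet
  facet normal 0.0000 0.0000 1.0000
    outer loop
      vertex 0.0 0.0 24.5
      vertex 10.8 9.6 24.5
      vertex 0.0 9.6 24.5
    endloop
  endfacet
  facet normal 0.0000 -1.0000 0.0000
    outer loop
      vertex 0.0 0.0 0.0
      vertex 10.8 0.0 0.0
      vertex 10.8 0.0 24.5
    endloop
  endfacet
  facet normal 0.0000 -1.0000 0.0000
    outer loop
      vertex 0.0 0.0 0.0
      vertex 10.8 0.0 24.5
      vertex 0.0 0.0 24.5
    endloop
  endfacet
  facet normal 0.0000 1.0000 0.0000
    outer loop
      vertex 10.8 9.6 24.5
      vertex 10.8 9.6 0.0
      vertex 0.0 9.6 0.0
    endloop
  endfacet
  facet normal 0.0000 1.0000 0.0000
    outer loop
      vertex 0.0 9.6 24.5
      vertex 10.8 9.6 24.5
      vertex 0.0 9.6 0.0
    endloop
  endfacet
  facet normal -1.0000 0.0000 0.0000
    outer loop
      vertex 0.0 9.6 24.5
      vertex 0.0 9.6 0.0
      vertex 0.0 0.0 0.0
    endloop
  endfacet
  facet normal -1.0000 0.0000 0.0000
    outer loop
      vertex 0.0 0.0 24.5
      vertex 0.0 9.6 24.5
      vertex 0.0 0.0 0.0
    endloop
  endfacet
  facet normal 1.0000 0.0000 0.0000
    outer loop
      vertex 10.8 0.0 0.0
      vertex 10.8 9.6 0.0
      vertex 10.8 9.6 24.5
    endloop
  endfacet
  facet normal 1.0000 0.0000 0.0000
    outer loop
      vertex 10.8 0.0 0.0
      vertex 10.8 9.6 24.5
      vertex 10.8 0.0 24.5
    endloop
  endfacet
endsolid part

The G0 Z moves step by Δz≈4.9 mm. Every layer's G1 loop is the same polygon, so the solid is a straight extrusion of it from z=0 to z≈24.5. Closing with flat bottom and top caps and triangulating gives 12 facets — a rectangular box, roughly 10.8 × 9.6 mm footprint and 24.5 mm tall.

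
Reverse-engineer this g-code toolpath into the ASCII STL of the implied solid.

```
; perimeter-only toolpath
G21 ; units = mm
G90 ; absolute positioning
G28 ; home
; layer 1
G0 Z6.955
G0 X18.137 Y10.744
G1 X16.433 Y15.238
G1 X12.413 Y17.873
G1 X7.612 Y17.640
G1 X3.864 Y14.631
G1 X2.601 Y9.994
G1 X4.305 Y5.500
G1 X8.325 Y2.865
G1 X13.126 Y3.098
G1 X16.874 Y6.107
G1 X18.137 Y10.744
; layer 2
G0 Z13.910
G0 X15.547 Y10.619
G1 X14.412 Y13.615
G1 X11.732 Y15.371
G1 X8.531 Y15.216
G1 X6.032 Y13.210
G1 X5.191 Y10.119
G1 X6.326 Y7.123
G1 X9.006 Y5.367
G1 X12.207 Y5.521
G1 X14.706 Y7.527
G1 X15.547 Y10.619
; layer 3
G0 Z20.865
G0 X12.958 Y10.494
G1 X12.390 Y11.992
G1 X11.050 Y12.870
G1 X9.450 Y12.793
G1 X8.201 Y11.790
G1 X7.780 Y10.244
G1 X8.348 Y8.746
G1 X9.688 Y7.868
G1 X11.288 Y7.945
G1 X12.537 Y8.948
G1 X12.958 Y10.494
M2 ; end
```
solid part
  facet normal 0.0000 0.0000 -1.0000
    outer loop
      vertex 13.094 20.374 0.000
      vertex 18.454 16.861 0.000
      vertex 20.726 10.869 0.000
    endloop
  endfacet
  facet normal 0.0000 0.0000 -1.0000
    outer loop
      vertex 6.693 20.064 0.000
      vertex 13.094 20.374 0.000
      vertex 20.726 10.869 0.000
    endloop
  endfacet
  facet normal 0.0000 0.0000 -1.0000
    outer loop
      vertex 1.696 16.052 0.000
      vertex 6.693 20.064 0.000
      vertex 20.726 10.869 0.000
    endloop
  endfacet
  facet normal 0.0000 0.0000 -1.0000
    outer loop
      vertex 0.012 9.869 0.000
      vertex 1.696 16.052 0.000
      vertex 20.726 10.869 0.000
    endloop
  endfacet
  facet normal 0.0000 0.0000 -1.0000
    outer loop
      vertex 2.284 3.877 0.000
      vertex 0.012 9.869 0.000
      vertex 20.726 10.869 0.000
    endloop
  endfacet
  facet normal 0.0000 0.0000 -1.0000
    outer loop
      vertex 7.644 0.364 0.000
      vertex 2.284 3.877 0.000
      vertex 20.726 10.869 0.000
    endloop
  endfacet
  facet normal 0.0000 0.0000 -1.0000
    outer loop
      vertex 14.045 0.674 0.000
      vertex 7.644 0.364 0.000
      vertex 20.726 10.869 0.000
    endloop
  endfacet
  facet normal 0.0000 0.0000 -1.0000
    outer loop
      vertex 19.042 4.686 0.000
      vertex 14.045 0.674 0.000
      vertex 20.726 10.869 0.000
    endloop
  endfacet
  facet normal 0.8813 0.3342 0.3341
    outer loop
      vertex 20.726 10.869 0.000
      vertex 18.454 16.861 0.000
      vertex 10.369 10.369 27.820
    endloop
  endfacet
  facet normal 0.5167 0.7883 0.3341
    outer loop
      vertex 18.454 16.861 0.000
      vertex 13.094 20.374 0.000
      vertex 10.369 10.369 27.820
    endloop
  endfacet
  facet normal -0.0456 0.9414 0.3341
    outer loop
      vertex 13.094 20.374 0.000
      vertex 6.693 20.064 0.000
      vertex 10.369 10.369 27.820
    endloop
  endfacet
  facet normal -0.5901 0.7350 0.3341
    outer loop
      vertex 6.693 20.064 0.000
      vertex 1.696 16.052 0.000
      vertex 10.369 10.369 27.820
    endloop
  endfacet
  facet normal -0.9094 0.2477 0.3341
    outer loop
      vertex 1.696 16.052 0.000
      vertex 0.012 9.869 0.000
      vertex 10.369 10.369 27.820
    endloop
  endfacet
  facet normal -0.8813 -0.3342 0.3341
    outer loop
      vertex 0.012 9.869 0.000
      vertex 2.284 3.877 0.000
      vertex 10.369 10.369 27.820
    endloop
  endfacet
  facet normal -0.5167 -0.7883 0.3341
    outer loop
      vertex 2.284 3.877 0.000
      vertex 7.644 0.364 0.000
      vertex 10.369 10.369 27.820
    endloop
  endfacet
  facet normal 0.0456 -0.9414 0.3341
    outer loop
      vertex 7.644 0.364 0.000
      vertex 14.045 0.674 0.000
      vertex 10.369 10.369 27.820
    endloop
  endfacet
  facet normal 0.5901 -0.7350 0.3341
    outer loop
      vertex 14.045 0.674 0.000
      vertex 19.042 4.686 0.000
      vertex 10.369 10.369 27.820
    endloop
  endfacet
  facet normal 0.9094 -0.2477 0.3341
    outer loop
      vertex 19.042 4.686 0.000
      vertex 20.726 10.869 0.000
      vertex 10.369 10.369 27.820
    endloop
  endfacet
endsolid part

The G0 Z moves step by Δz≈6.955 mm. The G1 loops shrink linearly with z, so the solid tapers from its base footprint up to z≈27.8. Closing with a flat bottom cap and the tapered top and triangulating gives 18 facets — a regular 10-sided pyramid, base circumscribed radius ≈ 10.4 mm, apex at z ≈ 27.8 mm.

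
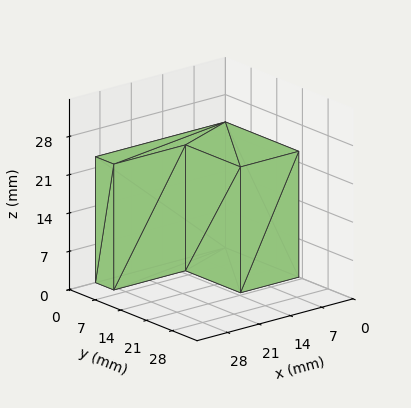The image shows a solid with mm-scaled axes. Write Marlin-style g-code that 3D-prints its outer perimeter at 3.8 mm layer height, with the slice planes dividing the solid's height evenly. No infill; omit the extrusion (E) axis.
Reading the render: the shape is an L-shaped prism: outer 29 × 20 mm, arm thicknesses ≈ 5 mm (horizontal) and 13 mm (vertical), extruded 23 mm in z (dimensions read to the nearest mm from the axis ticks). For the g-code, the solid's height is divided into equal slices at the stated Δz and each level perimeter traced with G1 moves after a G0 lift.

; perimeter-only toolpath
G21 ; units = mm
G90 ; absolute positioning
G28 ; home
; layer 1
G0 Z3.8
G0 X0.0 Y0.0
G1 X29.0 Y0.0
G1 X29.0 Y5.0
G1 X13.0 Y5.0
G1 X13.0 Y20.0
G1 X0.0 Y20.0
G1 X0.0 Y0.0
; layer 2
G0 Z7.7
G0 X0.0 Y0.0
G1 X29.0 Y0.0
G1 X29.0 Y5.0
G1 X13.0 Y5.0
G1 X13.0 Y20.0
G1 X0.0 Y20.0
G1 X0.0 Y0.0
; layer 3
G0 Z11.5
G0 X0.0 Y0.0
G1 X29.0 Y0.0
G1 X29.0 Y5.0
G1 X13.0 Y5.0
G1 X13.0 Y20.0
G1 X0.0 Y20.0
G1 X0.0 Y0.0
; layer 4
G0 Z15.3
G0 X0.0 Y0.0
G1 X29.0 Y0.0
G1 X29.0 Y5.0
G1 X13.0 Y5.0
G1 X13.0 Y20.0
G1 X0.0 Y20.0
G1 X0.0 Y0.0
; layer 5
G0 Z19.2
G0 X0.0 Y0.0
G1 X29.0 Y0.0
G1 X29.0 Y5.0
G1 X13.0 Y5.0
G1 X13.0 Y20.0
G1 X0.0 Y20.0
G1 X0.0 Y0.0
; layer 6
G0 Z23.0
G0 X0.0 Y0.0
G1 X29.0 Y0.0
G1 X29.0 Y5.0
G1 X13.0 Y5.0
G1 X13.0 Y20.0
G1 X0.0 Y20.0
G1 X0.0 Y0.0
M2 ; end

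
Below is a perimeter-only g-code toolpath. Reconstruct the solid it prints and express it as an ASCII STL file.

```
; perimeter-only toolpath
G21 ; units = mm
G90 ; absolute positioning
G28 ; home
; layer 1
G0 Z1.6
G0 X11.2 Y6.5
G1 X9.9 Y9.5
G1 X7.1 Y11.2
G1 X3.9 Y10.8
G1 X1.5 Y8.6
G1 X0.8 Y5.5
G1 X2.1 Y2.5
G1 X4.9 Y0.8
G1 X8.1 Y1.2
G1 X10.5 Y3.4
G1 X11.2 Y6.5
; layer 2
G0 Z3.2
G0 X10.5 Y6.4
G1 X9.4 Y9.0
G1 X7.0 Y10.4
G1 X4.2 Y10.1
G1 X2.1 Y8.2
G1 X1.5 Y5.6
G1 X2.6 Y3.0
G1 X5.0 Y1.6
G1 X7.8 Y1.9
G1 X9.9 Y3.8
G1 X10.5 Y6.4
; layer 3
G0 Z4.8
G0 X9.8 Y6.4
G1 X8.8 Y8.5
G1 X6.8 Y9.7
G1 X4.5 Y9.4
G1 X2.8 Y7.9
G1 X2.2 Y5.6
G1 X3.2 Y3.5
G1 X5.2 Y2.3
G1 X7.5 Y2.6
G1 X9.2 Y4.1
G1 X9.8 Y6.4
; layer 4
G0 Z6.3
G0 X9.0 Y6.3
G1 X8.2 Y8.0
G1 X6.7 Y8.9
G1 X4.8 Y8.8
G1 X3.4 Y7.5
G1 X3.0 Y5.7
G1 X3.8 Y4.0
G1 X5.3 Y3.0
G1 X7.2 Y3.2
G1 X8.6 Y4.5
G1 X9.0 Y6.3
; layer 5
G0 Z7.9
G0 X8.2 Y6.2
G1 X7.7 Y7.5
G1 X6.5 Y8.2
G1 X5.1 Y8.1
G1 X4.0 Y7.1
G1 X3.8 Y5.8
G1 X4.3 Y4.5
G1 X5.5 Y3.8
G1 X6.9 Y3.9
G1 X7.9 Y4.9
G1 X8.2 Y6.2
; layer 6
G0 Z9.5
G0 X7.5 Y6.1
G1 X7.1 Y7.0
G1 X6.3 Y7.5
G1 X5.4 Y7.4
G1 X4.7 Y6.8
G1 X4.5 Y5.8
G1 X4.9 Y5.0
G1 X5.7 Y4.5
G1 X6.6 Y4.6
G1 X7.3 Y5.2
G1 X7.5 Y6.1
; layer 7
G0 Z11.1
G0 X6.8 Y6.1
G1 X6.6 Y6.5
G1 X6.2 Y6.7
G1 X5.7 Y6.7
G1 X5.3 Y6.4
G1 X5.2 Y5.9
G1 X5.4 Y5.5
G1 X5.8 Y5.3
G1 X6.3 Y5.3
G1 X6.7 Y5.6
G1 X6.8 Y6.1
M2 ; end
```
solid part
  facet normal 0.0000 0.0000 -1.0000
    outer loop
      vertex 7.3 11.9 0.0
      vertex 10.5 10.0 0.0
      vertex 12.0 6.6 0.0
    endloop
  endfacet
  facet normal 0.0000 0.0000 -1.0000
    outer loop
      vertex 3.6 11.5 0.0
      vertex 7.3 11.9 0.0
      vertex 12.0 6.6 0.0
    endloop
  endfacet
  facet normal 0.0000 0.0000 -1.0000
    outer loop
      vertex 0.8 9.0 0.0
      vertex 3.6 11.5 0.0
      vertex 12.0 6.6 0.0
    endloop
  endfacet
  facet normal 0.0000 0.0000 -1.0000
    outer loop
      vertex 0.0 5.4 0.0
      vertex 0.8 9.0 0.0
      vertex 12.0 6.6 0.0
    endloop
  endfacet
  facet normal 0.0000 0.0000 -1.0000
    outer loop
      vertex 1.5 2.0 0.0
      vertex 0.0 5.4 0.0
      vertex 12.0 6.6 0.0
    endloop
  endfacet
  facet normal 0.0000 0.0000 -1.0000
    outer loop
      vertex 4.7 0.1 0.0
      vertex 1.5 2.0 0.0
      vertex 12.0 6.6 0.0
    endloop
  endfacet
  facet normal 0.0000 0.0000 -1.0000
    outer loop
      vertex 8.4 0.5 0.0
      vertex 4.7 0.1 0.0
      vertex 12.0 6.6 0.0
    endloop
  endfacet
  facet normal 0.0000 0.0000 -1.0000
    outer loop
      vertex 11.2 3.0 0.0
      vertex 8.4 0.5 0.0
      vertex 12.0 6.6 0.0
    endloop
  endfacet
  facet normal 0.8339 0.3679 0.4114
    outer loop
      vertex 12.0 6.6 0.0
      vertex 10.5 10.0 0.0
      vertex 6.0 6.0 12.7
    endloop
  endfacet
  facet normal 0.4653 0.7836 0.4117
    outer loop
      vertex 10.5 10.0 0.0
      vertex 7.3 11.9 0.0
      vertex 6.0 6.0 12.7
    endloop
  endfacet
  facet normal -0.0980 0.9063 0.4110
    outer loop
      vertex 7.3 11.9 0.0
      vertex 3.6 11.5 0.0
      vertex 6.0 6.0 12.7
    endloop
  endfacet
  facet normal -0.6076 0.6805 0.4095
    outer loop
      vertex 3.6 11.5 0.0
      vertex 0.8 9.0 0.0
      vertex 6.0 6.0 12.7
    endloop
  endfacet
  facet normal -0.8899 0.1978 0.4111
    outer loop
      vertex 0.8 9.0 0.0
      vertex 0.0 5.4 0.0
      vertex 6.0 6.0 12.7
    endloop
  endfacet
  facet normal -0.8339 -0.3679 0.4114
    outer loop
      vertex 0.0 5.4 0.0
      vertex 1.5 2.0 0.0
      vertex 6.0 6.0 12.7
    endloop
  endfacet
  facet normal -0.4653 -0.7836 0.4117
    outer loop
      vertex 1.5 2.0 0.0
      vertex 4.7 0.1 0.0
      vertex 6.0 6.0 12.7
    endloop
  endfacet
  facet normal 0.0980 -0.9063 0.4110
    outer loop
      vertex 4.7 0.1 0.0
      vertex 8.4 0.5 0.0
      vertex 6.0 6.0 12.7
    endloop
  endfacet
  facet normal 0.6076 -0.6805 0.4095
    outer loop
      vertex 8.4 0.5 0.0
      vertex 11.2 3.0 0.0
      vertex 6.0 6.0 12.7
    endloop
  endfacet
  facet normal 0.8899 -0.1978 0.4111
    outer loop
      vertex 11.2 3.0 0.0
      vertex 12.0 6.6 0.0
      vertex 6.0 6.0 12.7
    endloop
  endfacet
endsolid part

The G0 Z moves step by Δz≈1.6 mm. The G1 loops shrink linearly with z, so the solid tapers from its base footprint up to z≈12.7. Closing with a flat bottom cap and the tapered top and triangulating gives 18 facets — a regular 10-sided pyramid, base circumscribed radius ≈ 6 mm, apex at z ≈ 12.7 mm.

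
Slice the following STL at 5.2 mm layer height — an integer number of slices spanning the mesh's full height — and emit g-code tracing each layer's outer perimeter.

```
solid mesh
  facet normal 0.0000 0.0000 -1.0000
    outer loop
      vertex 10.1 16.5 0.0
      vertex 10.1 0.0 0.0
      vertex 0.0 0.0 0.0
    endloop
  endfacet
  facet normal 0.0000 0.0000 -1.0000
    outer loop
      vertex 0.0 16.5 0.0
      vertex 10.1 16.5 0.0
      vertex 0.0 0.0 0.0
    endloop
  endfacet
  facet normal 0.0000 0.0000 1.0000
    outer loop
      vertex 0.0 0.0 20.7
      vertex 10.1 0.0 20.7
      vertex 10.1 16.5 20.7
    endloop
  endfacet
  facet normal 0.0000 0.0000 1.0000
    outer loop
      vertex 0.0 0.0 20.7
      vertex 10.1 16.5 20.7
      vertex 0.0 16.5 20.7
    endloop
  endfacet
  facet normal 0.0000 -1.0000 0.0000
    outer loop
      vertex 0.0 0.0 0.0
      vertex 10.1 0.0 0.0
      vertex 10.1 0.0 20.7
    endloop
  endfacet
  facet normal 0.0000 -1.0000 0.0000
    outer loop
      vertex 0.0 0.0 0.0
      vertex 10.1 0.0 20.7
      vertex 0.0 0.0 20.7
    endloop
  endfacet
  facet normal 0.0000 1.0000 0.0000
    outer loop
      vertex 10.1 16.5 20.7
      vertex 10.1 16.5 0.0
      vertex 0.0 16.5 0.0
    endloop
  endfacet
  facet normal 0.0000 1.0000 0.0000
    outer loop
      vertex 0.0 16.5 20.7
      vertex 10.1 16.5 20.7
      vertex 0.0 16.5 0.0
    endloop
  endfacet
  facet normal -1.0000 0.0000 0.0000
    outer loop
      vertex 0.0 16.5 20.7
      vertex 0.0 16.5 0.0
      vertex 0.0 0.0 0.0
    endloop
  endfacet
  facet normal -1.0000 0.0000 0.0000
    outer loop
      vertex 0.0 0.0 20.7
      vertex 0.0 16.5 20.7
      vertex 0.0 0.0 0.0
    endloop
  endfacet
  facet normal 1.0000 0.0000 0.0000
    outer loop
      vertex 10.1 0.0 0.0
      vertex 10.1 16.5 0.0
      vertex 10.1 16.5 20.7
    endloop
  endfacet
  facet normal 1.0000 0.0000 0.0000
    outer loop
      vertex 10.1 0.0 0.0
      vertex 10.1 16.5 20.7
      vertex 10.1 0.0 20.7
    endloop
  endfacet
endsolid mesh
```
; perimeter-only toolpath
G21 ; units = mm
G90 ; absolute positioning
G28 ; home
; layer 1
G0 Z5.2
G0 X0.0 Y0.0
G1 X10.1 Y0.0
G1 X10.1 Y16.5
G1 X0.0 Y16.5
G1 X0.0 Y0.0
; layer 2
G0 Z10.3
G0 X0.0 Y0.0
G1 X10.1 Y0.0
G1 X10.1 Y16.5
G1 X0.0 Y16.5
G1 X0.0 Y0.0
; layer 3
G0 Z15.5
G0 X0.0 Y0.0
G1 X10.1 Y0.0
G1 X10.1 Y16.5
G1 X0.0 Y16.5
G1 X0.0 Y0.0
; layer 4
G0 Z20.7
G0 X0.0 Y0.0
G1 X10.1 Y0.0
G1 X10.1 Y16.5
G1 X0.0 Y16.5
G1 X0.0 Y0.0
M2 ; end

The solid is a rectangular box, roughly 10.1 × 16.5 mm footprint and 20.7 mm tall. Slicing at Δz = 5.2 mm — 4 equal slices spanning the solid's height, so layer i sits at z = i·h/4 — gives 4 non-empty perimeters. Each is a 4-segment closed polygon; G0 lifts to the layer z and rapids to the start vertex, then G1 traces the edges.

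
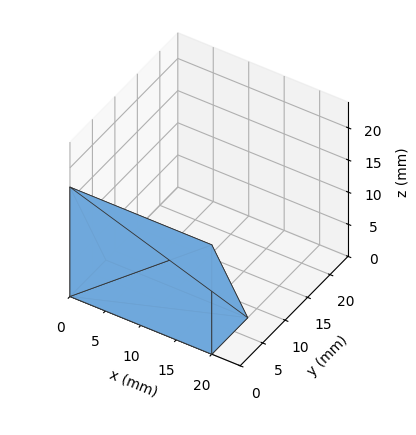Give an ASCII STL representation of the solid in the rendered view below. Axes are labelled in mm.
Reading the render: the shape is a wedge (ramp): 20 × 8 mm base, rising to 17 mm along the y=0 edge and sloping linearly to z=0 at y=8 (dimensions read to the nearest mm from the axis ticks). For the STL, each face is triangulated and given an outward normal.

solid part
  facet normal 0.0000 0.0000 -1.0000
    outer loop
      vertex 20.0 8.0 0.0
      vertex 20.0 0.0 0.0
      vertex 0.0 0.0 0.0
    endloop
  endfacet
  facet normal 0.0000 0.0000 -1.0000
    outer loop
      vertex 0.0 8.0 0.0
      vertex 20.0 8.0 0.0
      vertex 0.0 0.0 0.0
    endloop
  endfacet
  facet normal 0.0000 -1.0000 0.0000
    outer loop
      vertex 0.0 0.0 0.0
      vertex 20.0 0.0 0.0
      vertex 20.0 0.0 17.0
    endloop
  endfacet
  facet normal 0.0000 -1.0000 0.0000
    outer loop
      vertex 0.0 0.0 0.0
      vertex 20.0 0.0 17.0
      vertex 0.0 0.0 17.0
    endloop
  endfacet
  facet normal 0.0000 0.9048 0.4258
    outer loop
      vertex 0.0 0.0 17.0
      vertex 20.0 0.0 17.0
      vertex 20.0 8.0 0.0
    endloop
  endfacet
  facet normal 0.0000 0.9048 0.4258
    outer loop
      vertex 0.0 0.0 17.0
      vertex 20.0 8.0 0.0
      vertex 0.0 8.0 0.0
    endloop
  endfacet
  facet normal -1.0000 0.0000 0.0000
    outer loop
      vertex 0.0 0.0 17.0
      vertex 0.0 8.0 0.0
      vertex 0.0 0.0 0.0
    endloop
  endfacet
  facet normal 1.0000 0.0000 0.0000
    outer loop
      vertex 20.0 0.0 0.0
      vertex 20.0 8.0 0.0
      vertex 20.0 0.0 17.0
    endloop
  endfacet
endsolid part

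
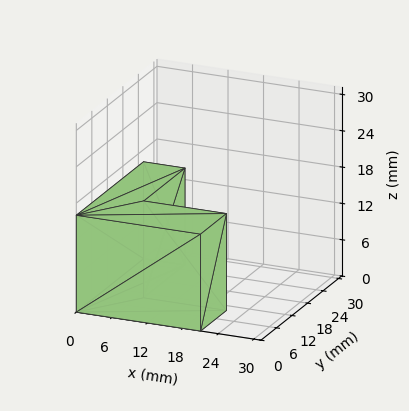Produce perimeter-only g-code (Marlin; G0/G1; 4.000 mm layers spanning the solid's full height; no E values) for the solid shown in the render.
Reading the render: the shape is an L-shaped prism: outer 21 × 26 mm, arm thicknesses ≈ 10 mm (horizontal) and 7 mm (vertical), extruded 16 mm in z (dimensions read to the nearest mm from the axis ticks). For the g-code, the solid's height is divided into equal slices at the stated Δz and each level perimeter traced with G1 moves after a G0 lift.

; perimeter-only toolpath
G21 ; units = mm
G90 ; absolute positioning
G28 ; home
; layer 1
G0 Z4.000
G0 X0.000 Y0.000
G1 X21.000 Y0.000
G1 X21.000 Y10.000
G1 X7.000 Y10.000
G1 X7.000 Y26.000
G1 X0.000 Y26.000
G1 X0.000 Y0.000
; layer 2
G0 Z8.000
G0 X0.000 Y0.000
G1 X21.000 Y0.000
G1 X21.000 Y10.000
G1 X7.000 Y10.000
G1 X7.000 Y26.000
G1 X0.000 Y26.000
G1 X0.000 Y0.000
; layer 3
G0 Z12.000
G0 X0.000 Y0.000
G1 X21.000 Y0.000
G1 X21.000 Y10.000
G1 X7.000 Y10.000
G1 X7.000 Y26.000
G1 X0.000 Y26.000
G1 X0.000 Y0.000
; layer 4
G0 Z16.000
G0 X0.000 Y0.000
G1 X21.000 Y0.000
G1 X21.000 Y10.000
G1 X7.000 Y10.000
G1 X7.000 Y26.000
G1 X0.000 Y26.000
G1 X0.000 Y0.000
M2 ; end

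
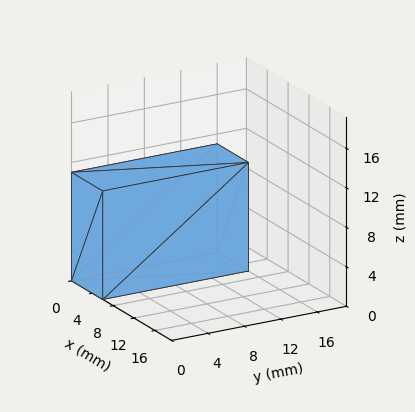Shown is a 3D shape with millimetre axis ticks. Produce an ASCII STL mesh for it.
Reading the render: the shape is a rectangular box, roughly 6 × 16 mm footprint and 11 mm tall (dimensions read to the nearest mm from the axis ticks). For the STL, each face is triangulated and given an outward normal.

solid part
  facet normal 0.0000 0.0000 -1.0000
    outer loop
      vertex 6.00 16.00 0.00
      vertex 6.00 0.00 0.00
      vertex 0.00 0.00 0.00
    endloop
  endfacet
  facet normal 0.0000 0.0000 -1.0000
    outer loop
      vertex 0.00 16.00 0.00
      vertex 6.00 16.00 0.00
      vertex 0.00 0.00 0.00
    endloop
  endfacet
  facet normal 0.0000 0.0000 1.0000
    outer loop
      vertex 0.00 0.00 11.00
      vertex 6.00 0.00 11.00
      vertex 6.00 16.00 11.00
    endloop
  endfacet
  facet normal 0.0000 0.0000 1.0000
    outer loop
      vertex 0.00 0.00 11.00
      vertex 6.00 16.00 11.00
      vertex 0.00 16.00 11.00
    endloop
  endfacet
  facet normal 0.0000 -1.0000 0.0000
    outer loop
      vertex 0.00 0.00 0.00
      vertex 6.00 0.00 0.00
      vertex 6.00 0.00 11.00
    endloop
  endfacet
  facet normal 0.0000 -1.0000 0.0000
    outer loop
      vertex 0.00 0.00 0.00
      vertex 6.00 0.00 11.00
      vertex 0.00 0.00 11.00
    endloop
  endfacet
  facet normal 0.0000 1.0000 0.0000
    outer loop
      vertex 6.00 16.00 11.00
      vertex 6.00 16.00 0.00
      vertex 0.00 16.00 0.00
    endloop
  endfacet
  facet normal 0.0000 1.0000 0.0000
    outer loop
      vertex 0.00 16.00 11.00
      vertex 6.00 16.00 11.00
      vertex 0.00 16.00 0.00
    endloop
  endfacet
  facet normal -1.0000 0.0000 0.0000
    outer loop
      vertex 0.00 16.00 11.00
      vertex 0.00 16.00 0.00
      vertex 0.00 0.00 0.00
    endloop
  endfacet
  facet normal -1.0000 0.0000 0.0000
    outer loop
      vertex 0.00 0.00 11.00
      vertex 0.00 16.00 11.00
      vertex 0.00 0.00 0.00
    endloop
  endfacet
  facet normal 1.0000 0.0000 0.0000
    outer loop
      vertex 6.00 0.00 0.00
      vertex 6.00 16.00 0.00
      vertex 6.00 16.00 11.00
    endloop
  endfacet
  facet normal 1.0000 0.0000 0.0000
    outer loop
      vertex 6.00 0.00 0.00
      vertex 6.00 16.00 11.00
      vertex 6.00 0.00 11.00
    endloop
  endfacet
endsolid part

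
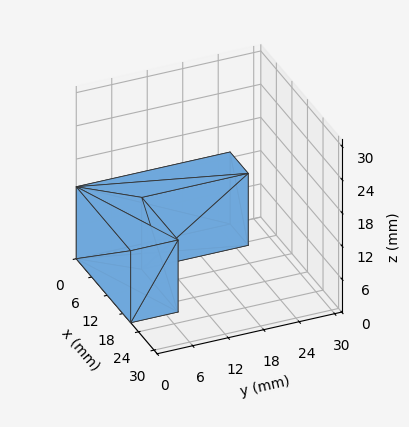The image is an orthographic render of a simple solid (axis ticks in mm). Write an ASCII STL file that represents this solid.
Reading the render: the shape is an L-shaped prism: outer 21 × 26 mm, arm thicknesses ≈ 8 mm (horizontal) and 7 mm (vertical), extruded 13 mm in z (dimensions read to the nearest mm from the axis ticks). For the STL, each face is triangulated and given an outward normal.

solid part
  facet normal 0.0000 0.0000 -1.0000
    outer loop
      vertex 21.00 8.00 0.00
      vertex 21.00 0.00 0.00
      vertex 0.00 0.00 0.00
    endloop
  endfacet
  facet normal 0.0000 0.0000 -1.0000
    outer loop
      vertex 7.00 8.00 0.00
      vertex 21.00 8.00 0.00
      vertex 0.00 0.00 0.00
    endloop
  endfacet
  facet normal 0.0000 0.0000 -1.0000
    outer loop
      vertex 7.00 26.00 0.00
      vertex 7.00 8.00 0.00
      vertex 0.00 0.00 0.00
    endloop
  endfacet
  facet normal 0.0000 0.0000 -1.0000
    outer loop
      vertex 0.00 26.00 0.00
      vertex 7.00 26.00 0.00
      vertex 0.00 0.00 0.00
    endloop
  endfacet
  facet normal 0.0000 0.0000 1.0000
    outer loop
      vertex 0.00 0.00 13.00
      vertex 21.00 0.00 13.00
      vertex 21.00 8.00 13.00
    endloop
  endfacet
  facet normal 0.0000 0.0000 1.0000
    outer loop
      vertex 0.00 0.00 13.00
      vertex 21.00 8.00 13.00
      vertex 7.00 8.00 13.00
    endloop
  endfacet
  facet normal 0.0000 0.0000 1.0000
    outer loop
      vertex 0.00 0.00 13.00
      vertex 7.00 8.00 13.00
      vertex 7.00 26.00 13.00
    endloop
  endfacet
  facet normal 0.0000 0.0000 1.0000
    outer loop
      vertex 0.00 0.00 13.00
      vertex 7.00 26.00 13.00
      vertex 0.00 26.00 13.00
    endloop
  endfacet
  facet normal 0.0000 -1.0000 0.0000
    outer loop
      vertex 0.00 0.00 0.00
      vertex 21.00 0.00 0.00
      vertex 21.00 0.00 13.00
    endloop
  endfacet
  facet normal 0.0000 -1.0000 0.0000
    outer loop
      vertex 0.00 0.00 0.00
      vertex 21.00 0.00 13.00
      vertex 0.00 0.00 13.00
    endloop
  endfacet
  facet normal 1.0000 0.0000 0.0000
    outer loop
      vertex 21.00 0.00 0.00
      vertex 21.00 8.00 0.00
      vertex 21.00 8.00 13.00
    endloop
  endfacet
  facet normal 1.0000 0.0000 0.0000
    outer loop
      vertex 21.00 0.00 0.00
      vertex 21.00 8.00 13.00
      vertex 21.00 0.00 13.00
    endloop
  endfacet
  facet normal 0.0000 1.0000 0.0000
    outer loop
      vertex 21.00 8.00 0.00
      vertex 7.00 8.00 0.00
      vertex 7.00 8.00 13.00
    endloop
  endfacet
  facet normal 0.0000 1.0000 0.0000
    outer loop
      vertex 21.00 8.00 0.00
      vertex 7.00 8.00 13.00
      vertex 21.00 8.00 13.00
    endloop
  endfacet
  facet normal 1.0000 0.0000 0.0000
    outer loop
      vertex 7.00 8.00 0.00
      vertex 7.00 26.00 0.00
      vertex 7.00 26.00 13.00
    endloop
  endfacet
  facet normal 1.0000 0.0000 0.0000
    outer loop
      vertex 7.00 8.00 0.00
      vertex 7.00 26.00 13.00
      vertex 7.00 8.00 13.00
    endloop
  endfacet
  facet normal 0.0000 1.0000 0.0000
    outer loop
      vertex 7.00 26.00 0.00
      vertex 0.00 26.00 0.00
      vertex 0.00 26.00 13.00
    endloop
  endfacet
  facet normal 0.0000 1.0000 0.0000
    outer loop
      vertex 7.00 26.00 0.00
      vertex 0.00 26.00 13.00
      vertex 7.00 26.00 13.00
    endloop
  endfacet
  facet normal -1.0000 0.0000 0.0000
    outer loop
      vertex 0.00 26.00 0.00
      vertex 0.00 0.00 0.00
      vertex 0.00 0.00 13.00
    endloop
  endfacet
  facet normal -1.0000 0.0000 0.0000
    outer loop
      vertex 0.00 26.00 0.00
      vertex 0.00 0.00 13.00
      vertex 0.00 26.00 13.00
    endloop
  endfacet
endsolid part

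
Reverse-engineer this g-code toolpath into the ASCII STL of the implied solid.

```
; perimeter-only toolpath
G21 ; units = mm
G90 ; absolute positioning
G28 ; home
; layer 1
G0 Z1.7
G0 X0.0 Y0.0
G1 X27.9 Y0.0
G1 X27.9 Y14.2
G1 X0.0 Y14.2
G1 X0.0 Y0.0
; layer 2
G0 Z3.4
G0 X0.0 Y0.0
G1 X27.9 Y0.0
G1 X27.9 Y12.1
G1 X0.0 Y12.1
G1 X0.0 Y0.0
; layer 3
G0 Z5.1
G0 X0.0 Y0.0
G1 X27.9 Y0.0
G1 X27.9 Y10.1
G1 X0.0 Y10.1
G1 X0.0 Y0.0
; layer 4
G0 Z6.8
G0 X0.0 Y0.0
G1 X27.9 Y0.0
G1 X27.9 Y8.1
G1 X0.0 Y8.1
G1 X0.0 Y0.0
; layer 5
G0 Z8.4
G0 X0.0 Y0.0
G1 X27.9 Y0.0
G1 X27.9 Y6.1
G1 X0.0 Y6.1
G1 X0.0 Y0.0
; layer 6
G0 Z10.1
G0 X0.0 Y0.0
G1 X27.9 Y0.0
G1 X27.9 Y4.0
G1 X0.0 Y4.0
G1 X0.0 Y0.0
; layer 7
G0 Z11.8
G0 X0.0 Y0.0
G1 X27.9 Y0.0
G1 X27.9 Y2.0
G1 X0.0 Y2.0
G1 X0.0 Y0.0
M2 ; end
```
solid part
  facet normal 0.0000 0.0000 -1.0000
    outer loop
      vertex 27.9 16.2 0.0
      vertex 27.9 0.0 0.0
      vertex 0.0 0.0 0.0
    endloop
  endfacet
  facet normal 0.0000 0.0000 -1.0000
    outer loop
      vertex 0.0 16.2 0.0
      vertex 27.9 16.2 0.0
      vertex 0.0 0.0 0.0
    endloop
  endfacet
  facet normal 0.0000 -1.0000 0.0000
    outer loop
      vertex 0.0 0.0 0.0
      vertex 27.9 0.0 0.0
      vertex 27.9 0.0 13.5
    endloop
  endfacet
  facet normal 0.0000 -1.0000 0.0000
    outer loop
      vertex 0.0 0.0 0.0
      vertex 27.9 0.0 13.5
      vertex 0.0 0.0 13.5
    endloop
  endfacet
  facet normal 0.0000 0.6402 0.7682
    outer loop
      vertex 0.0 0.0 13.5
      vertex 27.9 0.0 13.5
      vertex 27.9 16.2 0.0
    endloop
  endfacet
  facet normal 0.0000 0.6402 0.7682
    outer loop
      vertex 0.0 0.0 13.5
      vertex 27.9 16.2 0.0
      vertex 0.0 16.2 0.0
    endloop
  endfacet
  facet normal -1.0000 0.0000 0.0000
    outer loop
      vertex 0.0 0.0 13.5
      vertex 0.0 16.2 0.0
      vertex 0.0 0.0 0.0
    endloop
  endfacet
  facet normal 1.0000 0.0000 0.0000
    outer loop
      vertex 27.9 0.0 0.0
      vertex 27.9 16.2 0.0
      vertex 27.9 0.0 13.5
    endloop
  endfacet
endsolid part

The G0 Z moves step by Δz≈1.7 mm. The G1 loops shrink linearly with z, so the solid tapers from its base footprint up to z≈13.5. Closing with a flat bottom cap and the tapered top and triangulating gives 8 facets — a wedge (ramp): 27.9 × 16.2 mm base, rising to 13.5 mm along the y=0 edge and sloping linearly to z=0 at y=16.2.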